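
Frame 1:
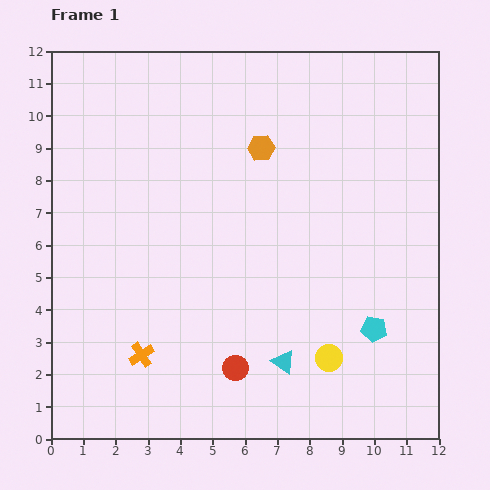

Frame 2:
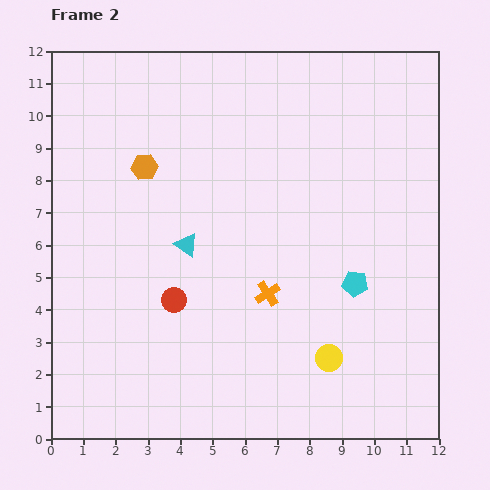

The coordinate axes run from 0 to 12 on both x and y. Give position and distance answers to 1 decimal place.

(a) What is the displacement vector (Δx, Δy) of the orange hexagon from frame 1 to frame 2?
(-3.6, -0.6)

The orange hexagon was at (6.5, 9.0) in frame 1 and (2.9, 8.4) in frame 2.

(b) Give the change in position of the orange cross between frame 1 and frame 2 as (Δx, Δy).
(3.9, 1.9)

The orange cross was at (2.8, 2.6) in frame 1 and (6.7, 4.5) in frame 2.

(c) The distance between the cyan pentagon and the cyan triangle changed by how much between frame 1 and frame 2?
+2.3

Distance in frame 1: 3.0. Distance in frame 2: 5.3.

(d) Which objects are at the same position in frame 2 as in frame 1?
the yellow circle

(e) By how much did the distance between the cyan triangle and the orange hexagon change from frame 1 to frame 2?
-3.9

Distance in frame 1: 6.6. Distance in frame 2: 2.7.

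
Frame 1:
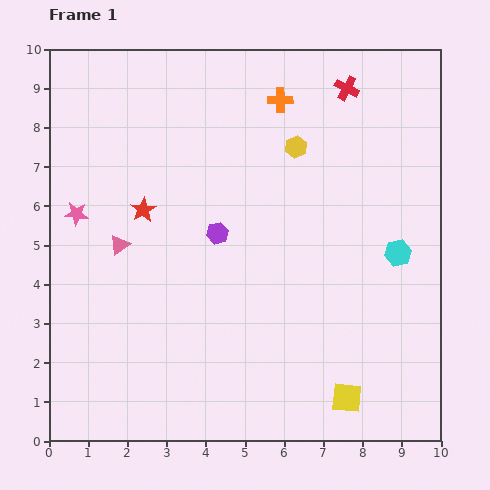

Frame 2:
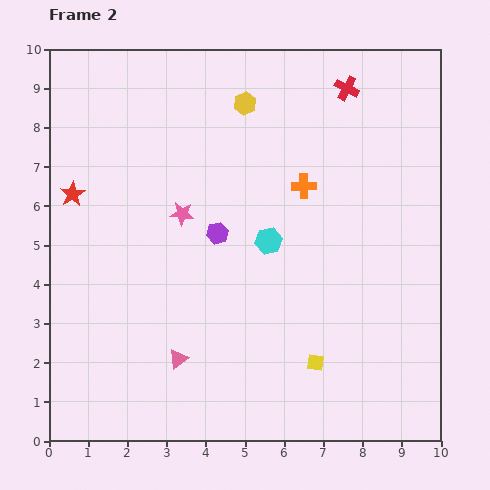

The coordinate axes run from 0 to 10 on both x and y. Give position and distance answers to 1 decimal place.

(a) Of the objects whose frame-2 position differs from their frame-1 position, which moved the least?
the yellow square

(moved 1.2)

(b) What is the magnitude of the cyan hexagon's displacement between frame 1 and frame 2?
3.3

The cyan hexagon moved from (8.9, 4.8) to (5.6, 5.1), a distance of √(3.3² + 0.3²) ≈ 3.3.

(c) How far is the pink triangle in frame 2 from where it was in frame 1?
3.3

The pink triangle moved from (1.8, 5.0) to (3.3, 2.1), a distance of √(1.5² + 2.9²) ≈ 3.3.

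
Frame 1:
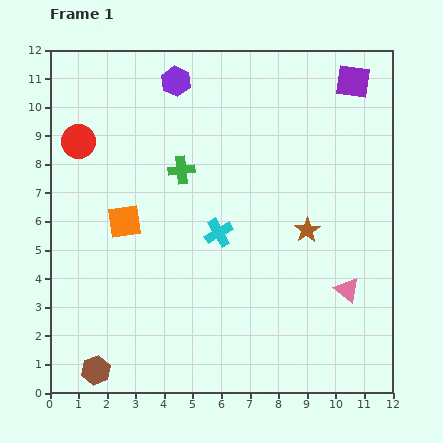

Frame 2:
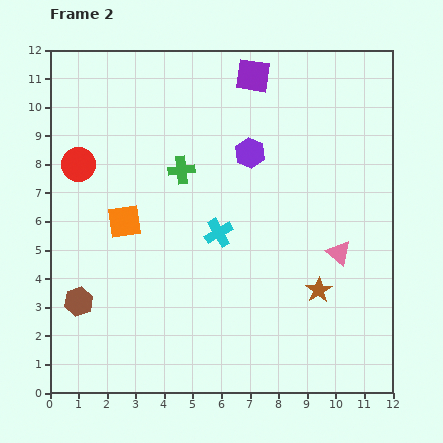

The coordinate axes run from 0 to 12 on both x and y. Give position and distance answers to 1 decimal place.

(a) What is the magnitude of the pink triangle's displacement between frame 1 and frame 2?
1.3

The pink triangle moved from (10.4, 3.6) to (10.1, 4.9), a distance of √(0.3² + 1.3²) ≈ 1.3.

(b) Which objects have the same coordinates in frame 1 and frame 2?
the green cross, the cyan cross, the orange square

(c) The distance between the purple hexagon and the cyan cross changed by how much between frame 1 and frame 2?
-2.5

Distance in frame 1: 5.5. Distance in frame 2: 3.0.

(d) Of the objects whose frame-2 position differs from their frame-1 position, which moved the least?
the red circle

(moved 0.8)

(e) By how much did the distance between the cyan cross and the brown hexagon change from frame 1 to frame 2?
-0.9

Distance in frame 1: 6.4. Distance in frame 2: 5.5.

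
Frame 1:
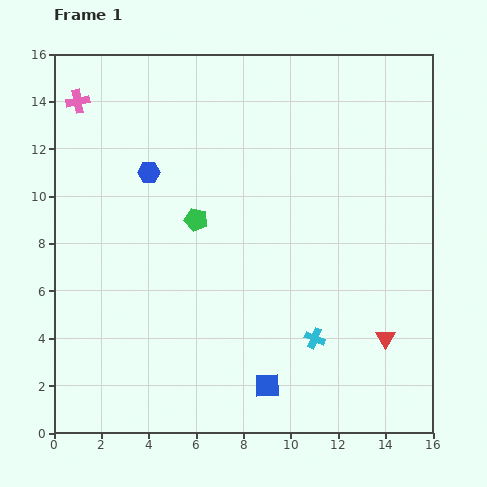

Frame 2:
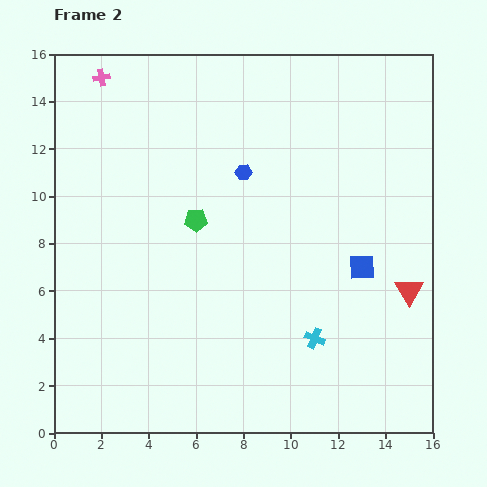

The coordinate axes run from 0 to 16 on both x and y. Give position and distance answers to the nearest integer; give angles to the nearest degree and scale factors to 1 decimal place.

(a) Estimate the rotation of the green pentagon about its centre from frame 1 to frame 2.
15° counter-clockwise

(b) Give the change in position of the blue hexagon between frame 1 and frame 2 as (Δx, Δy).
(4, 0)

The blue hexagon was at (4, 11) in frame 1 and (8, 11) in frame 2.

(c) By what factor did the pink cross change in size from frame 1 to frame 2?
0.7×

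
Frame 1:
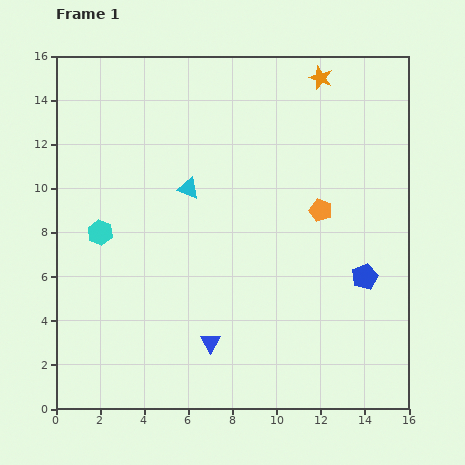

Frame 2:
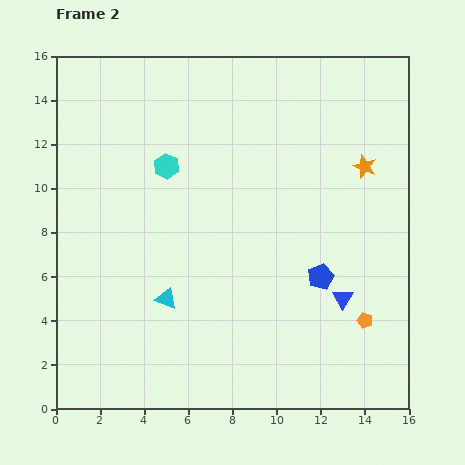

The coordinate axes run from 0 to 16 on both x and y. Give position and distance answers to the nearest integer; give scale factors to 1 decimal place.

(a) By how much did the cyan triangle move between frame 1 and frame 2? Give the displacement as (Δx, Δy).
(-1, -5)

The cyan triangle was at (6, 10) in frame 1 and (5, 5) in frame 2.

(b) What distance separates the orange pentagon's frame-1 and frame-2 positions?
5

The orange pentagon moved from (12, 9) to (14, 4), a distance of √(2² + 5²) ≈ 5.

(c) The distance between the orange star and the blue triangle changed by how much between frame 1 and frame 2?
-7

Distance in frame 1: 13. Distance in frame 2: 6.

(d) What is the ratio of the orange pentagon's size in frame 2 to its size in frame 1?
0.7×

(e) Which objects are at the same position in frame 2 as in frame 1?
none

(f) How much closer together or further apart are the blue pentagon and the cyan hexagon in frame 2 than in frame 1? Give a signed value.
-3

Distance in frame 1: 12. Distance in frame 2: 9.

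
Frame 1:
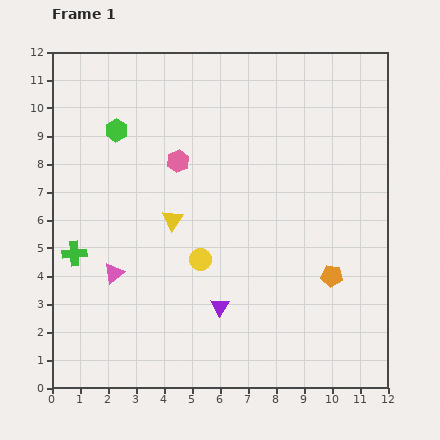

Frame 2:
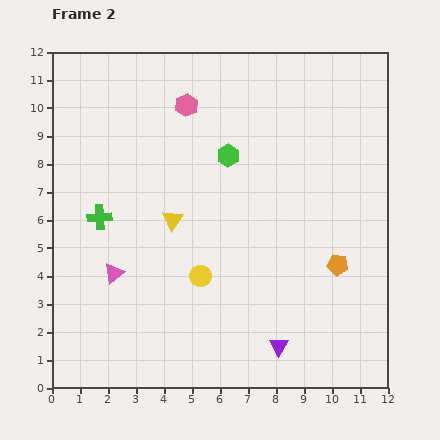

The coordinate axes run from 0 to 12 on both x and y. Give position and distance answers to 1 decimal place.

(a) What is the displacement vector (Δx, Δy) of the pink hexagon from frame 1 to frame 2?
(0.3, 2.0)

The pink hexagon was at (4.5, 8.1) in frame 1 and (4.8, 10.1) in frame 2.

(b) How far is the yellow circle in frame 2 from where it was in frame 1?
0.6

The yellow circle moved from (5.3, 4.6) to (5.3, 4.0), a distance of √(0.0² + 0.6²) ≈ 0.6.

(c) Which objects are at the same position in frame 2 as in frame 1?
the yellow triangle, the pink triangle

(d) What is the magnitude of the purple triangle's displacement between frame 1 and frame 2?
2.5

The purple triangle moved from (6.0, 2.9) to (8.1, 1.5), a distance of √(2.1² + 1.4²) ≈ 2.5.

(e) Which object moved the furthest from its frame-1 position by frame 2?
the green hexagon

(moved 4.1; next 2.5)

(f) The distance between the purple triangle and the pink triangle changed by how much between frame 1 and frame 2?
+2.4

Distance in frame 1: 4.0. Distance in frame 2: 6.4.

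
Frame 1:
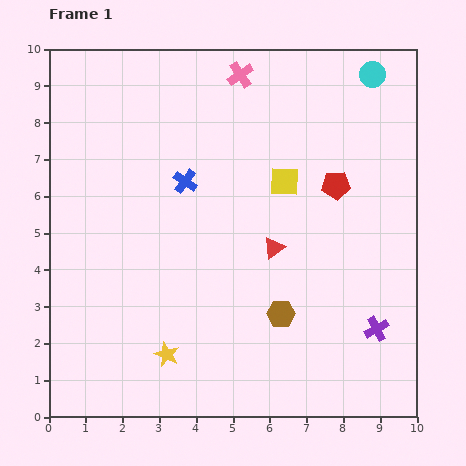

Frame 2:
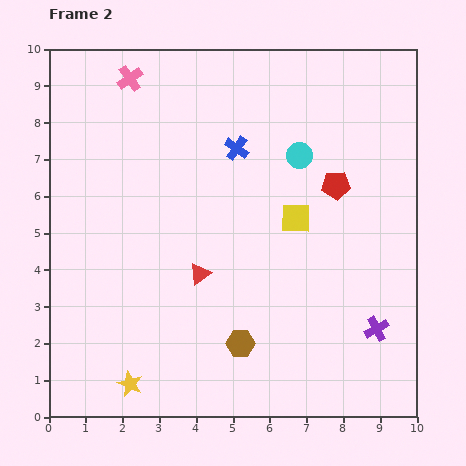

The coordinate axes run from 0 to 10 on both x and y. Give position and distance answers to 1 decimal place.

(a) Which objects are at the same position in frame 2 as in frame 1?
the purple cross, the red pentagon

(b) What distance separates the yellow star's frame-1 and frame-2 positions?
1.3

The yellow star moved from (3.2, 1.7) to (2.2, 0.9), a distance of √(1.0² + 0.8²) ≈ 1.3.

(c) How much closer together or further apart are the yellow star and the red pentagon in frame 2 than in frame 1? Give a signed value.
+1.3

Distance in frame 1: 6.5. Distance in frame 2: 7.8.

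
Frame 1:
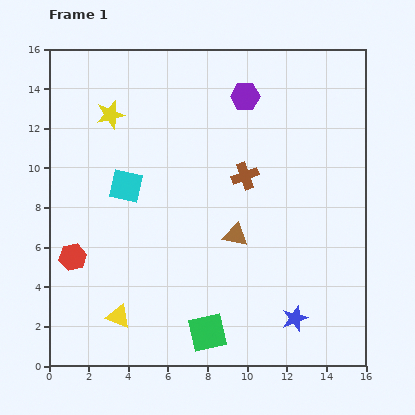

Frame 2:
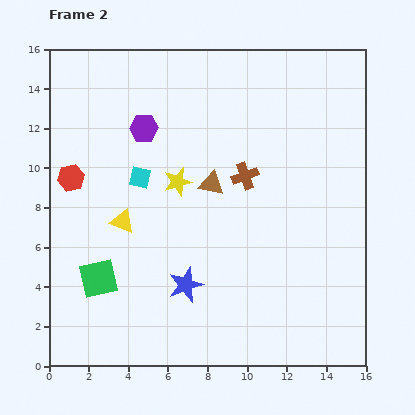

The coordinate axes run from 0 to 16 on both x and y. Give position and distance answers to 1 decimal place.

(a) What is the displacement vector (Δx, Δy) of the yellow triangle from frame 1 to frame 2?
(0.2, 4.8)

The yellow triangle was at (3.5, 2.5) in frame 1 and (3.7, 7.3) in frame 2.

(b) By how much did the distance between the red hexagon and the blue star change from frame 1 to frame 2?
-3.7

Distance in frame 1: 11.6. Distance in frame 2: 7.9.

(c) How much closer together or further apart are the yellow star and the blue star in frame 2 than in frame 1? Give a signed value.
-8.7

Distance in frame 1: 13.9. Distance in frame 2: 5.2.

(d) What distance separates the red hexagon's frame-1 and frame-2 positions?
4.0

The red hexagon moved from (1.2, 5.5) to (1.1, 9.5), a distance of √(0.1² + 4.0²) ≈ 4.0.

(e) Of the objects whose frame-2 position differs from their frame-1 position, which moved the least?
the cyan square

(moved 0.8)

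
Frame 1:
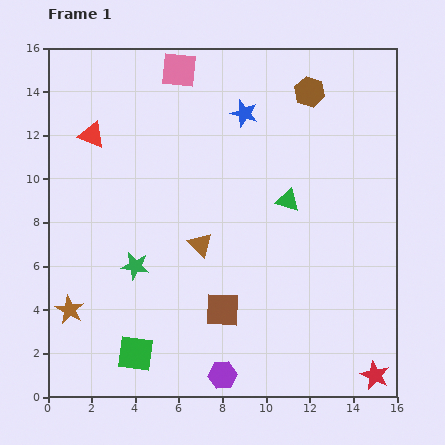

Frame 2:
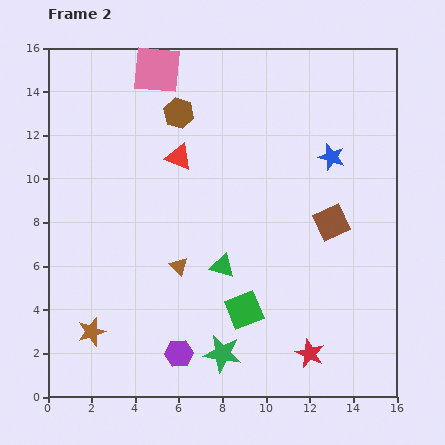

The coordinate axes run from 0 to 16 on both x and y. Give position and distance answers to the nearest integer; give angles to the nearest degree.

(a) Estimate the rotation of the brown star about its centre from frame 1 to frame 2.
27° clockwise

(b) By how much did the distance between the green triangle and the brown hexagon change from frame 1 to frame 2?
+2

Distance in frame 1: 5. Distance in frame 2: 7.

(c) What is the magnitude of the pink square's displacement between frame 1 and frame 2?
1

The pink square moved from (6, 15) to (5, 15), a distance of √(1² + 0²) ≈ 1.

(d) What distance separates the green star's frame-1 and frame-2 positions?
6

The green star moved from (4, 6) to (8, 2), a distance of √(4² + 4²) ≈ 6.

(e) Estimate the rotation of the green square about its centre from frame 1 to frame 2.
29° counter-clockwise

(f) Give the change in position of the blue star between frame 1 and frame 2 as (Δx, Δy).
(4, -2)

The blue star was at (9, 13) in frame 1 and (13, 11) in frame 2.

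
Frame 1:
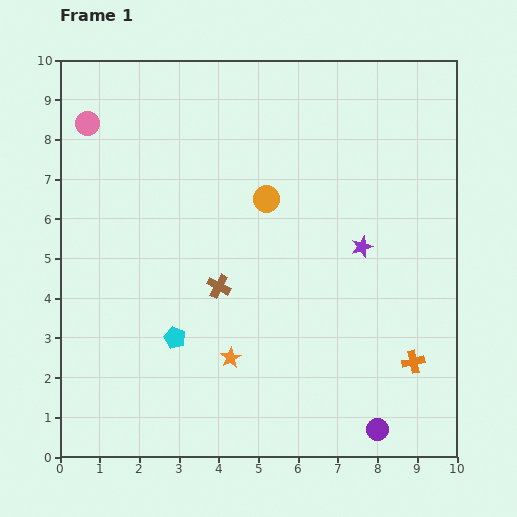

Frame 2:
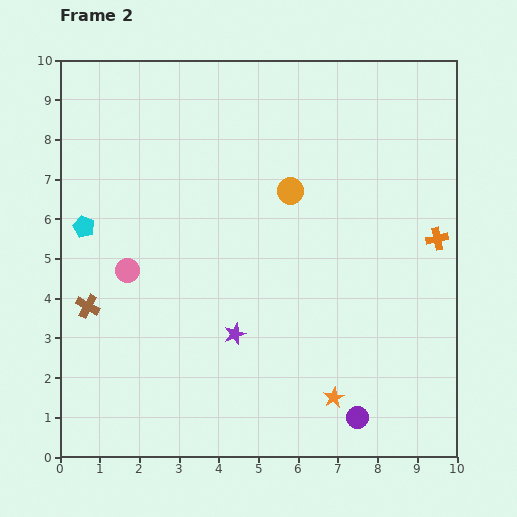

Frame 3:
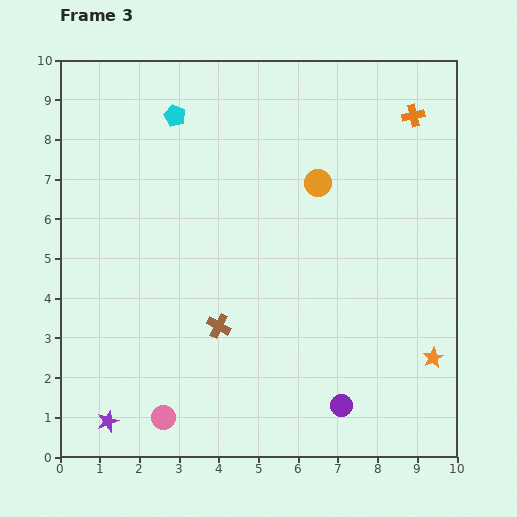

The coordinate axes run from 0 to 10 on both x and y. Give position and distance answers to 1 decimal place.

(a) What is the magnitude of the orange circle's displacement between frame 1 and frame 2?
0.6

The orange circle moved from (5.2, 6.5) to (5.8, 6.7), a distance of √(0.6² + 0.2²) ≈ 0.6.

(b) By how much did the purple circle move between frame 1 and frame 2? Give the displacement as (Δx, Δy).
(-0.5, 0.3)

The purple circle was at (8.0, 0.7) in frame 1 and (7.5, 1.0) in frame 2.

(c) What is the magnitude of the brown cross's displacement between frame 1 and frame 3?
1.0

The brown cross moved from (4.0, 4.3) to (4.0, 3.3), a distance of √(0.0² + 1.0²) ≈ 1.0.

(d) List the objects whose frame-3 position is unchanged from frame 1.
none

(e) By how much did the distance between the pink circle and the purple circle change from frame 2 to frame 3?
-2.4

Distance in frame 2: 6.9. Distance in frame 3: 4.5.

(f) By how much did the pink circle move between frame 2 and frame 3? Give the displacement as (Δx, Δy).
(0.9, -3.7)

The pink circle was at (1.7, 4.7) in frame 2 and (2.6, 1.0) in frame 3.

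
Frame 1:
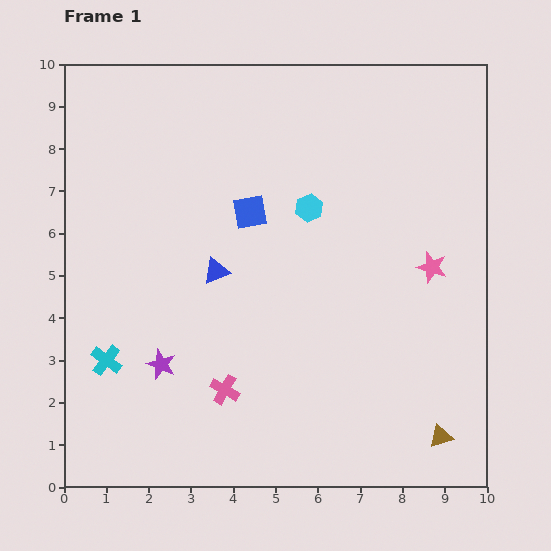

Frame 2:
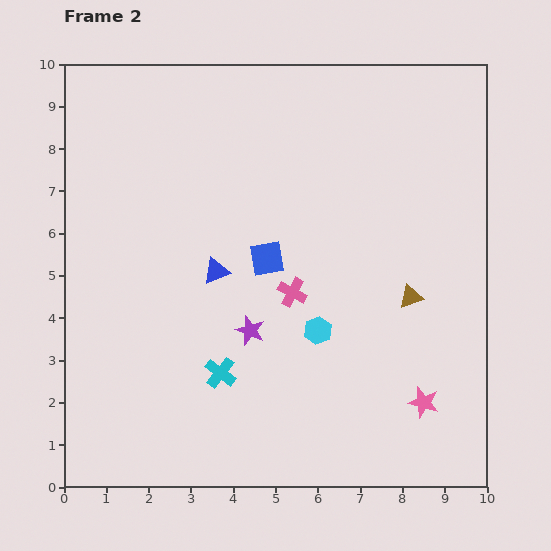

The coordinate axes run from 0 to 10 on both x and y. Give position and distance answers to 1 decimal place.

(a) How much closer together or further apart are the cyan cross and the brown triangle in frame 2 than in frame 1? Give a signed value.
-3.3

Distance in frame 1: 8.1. Distance in frame 2: 4.8.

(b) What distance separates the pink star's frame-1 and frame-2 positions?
3.2

The pink star moved from (8.7, 5.2) to (8.5, 2.0), a distance of √(0.2² + 3.2²) ≈ 3.2.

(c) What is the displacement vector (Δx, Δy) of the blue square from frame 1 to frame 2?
(0.4, -1.1)

The blue square was at (4.4, 6.5) in frame 1 and (4.8, 5.4) in frame 2.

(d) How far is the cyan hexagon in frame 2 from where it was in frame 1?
2.9

The cyan hexagon moved from (5.8, 6.6) to (6.0, 3.7), a distance of √(0.2² + 2.9²) ≈ 2.9.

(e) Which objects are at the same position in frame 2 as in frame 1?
the blue triangle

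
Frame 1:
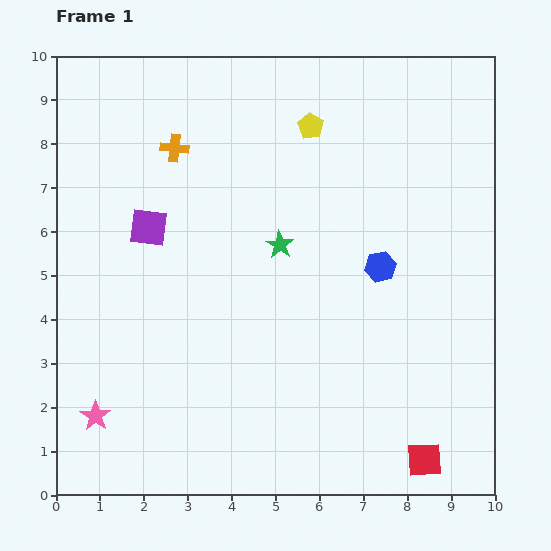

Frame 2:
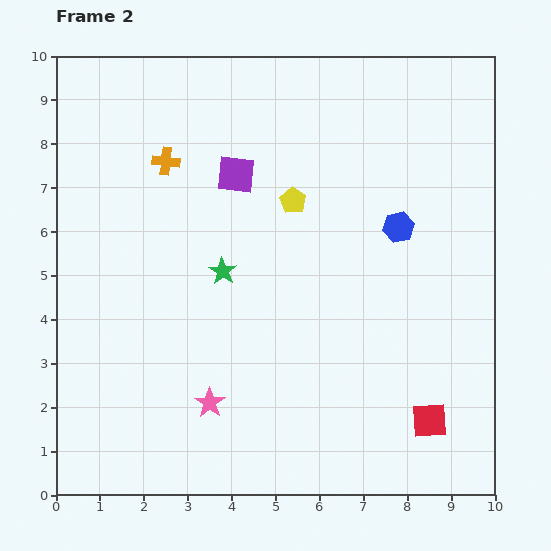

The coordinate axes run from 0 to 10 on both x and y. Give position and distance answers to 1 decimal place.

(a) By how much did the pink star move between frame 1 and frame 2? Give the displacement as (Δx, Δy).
(2.6, 0.3)

The pink star was at (0.9, 1.8) in frame 1 and (3.5, 2.1) in frame 2.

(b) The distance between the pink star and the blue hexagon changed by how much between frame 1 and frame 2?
-1.4

Distance in frame 1: 7.3. Distance in frame 2: 5.9.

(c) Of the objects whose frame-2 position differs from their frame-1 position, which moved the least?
the orange cross

(moved 0.4)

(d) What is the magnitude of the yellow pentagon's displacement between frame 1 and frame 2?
1.7

The yellow pentagon moved from (5.8, 8.4) to (5.4, 6.7), a distance of √(0.4² + 1.7²) ≈ 1.7.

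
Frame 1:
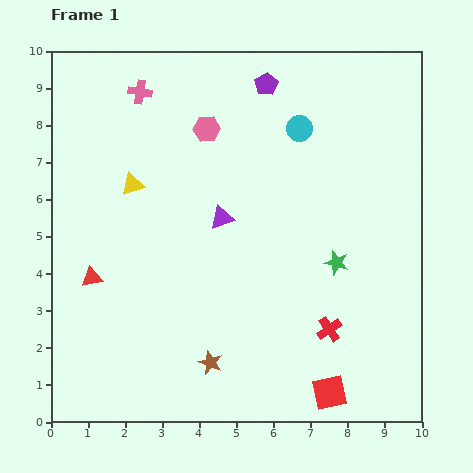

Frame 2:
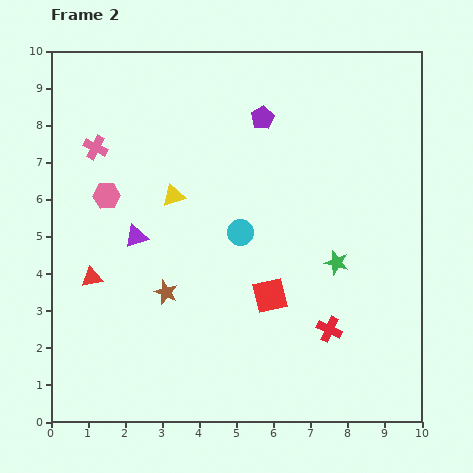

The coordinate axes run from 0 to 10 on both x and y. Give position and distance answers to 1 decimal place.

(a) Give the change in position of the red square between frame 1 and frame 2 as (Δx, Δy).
(-1.6, 2.6)

The red square was at (7.5, 0.8) in frame 1 and (5.9, 3.4) in frame 2.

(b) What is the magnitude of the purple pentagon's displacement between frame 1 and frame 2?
0.9

The purple pentagon moved from (5.8, 9.1) to (5.7, 8.2), a distance of √(0.1² + 0.9²) ≈ 0.9.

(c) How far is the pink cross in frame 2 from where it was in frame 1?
1.9

The pink cross moved from (2.4, 8.9) to (1.2, 7.4), a distance of √(1.2² + 1.5²) ≈ 1.9.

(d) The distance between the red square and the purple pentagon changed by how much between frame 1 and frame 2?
-3.7

Distance in frame 1: 8.5. Distance in frame 2: 4.8.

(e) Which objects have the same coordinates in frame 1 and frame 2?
the red cross, the red triangle, the green star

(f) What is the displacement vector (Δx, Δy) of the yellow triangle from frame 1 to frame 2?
(1.1, -0.3)

The yellow triangle was at (2.2, 6.4) in frame 1 and (3.3, 6.1) in frame 2.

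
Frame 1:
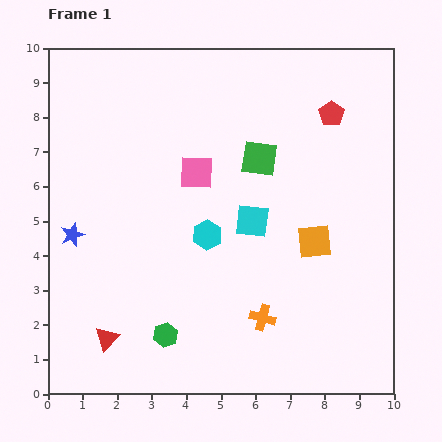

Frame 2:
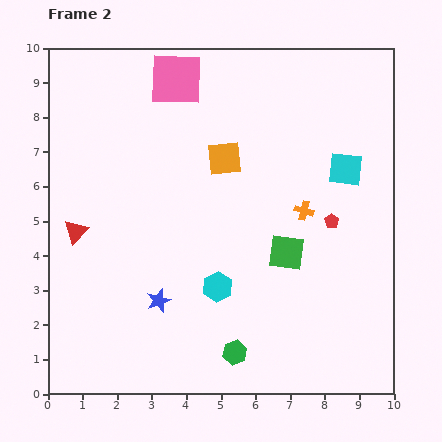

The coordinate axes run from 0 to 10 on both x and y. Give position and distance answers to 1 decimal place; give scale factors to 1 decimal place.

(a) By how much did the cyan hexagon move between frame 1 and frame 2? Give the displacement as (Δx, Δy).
(0.3, -1.5)

The cyan hexagon was at (4.6, 4.6) in frame 1 and (4.9, 3.1) in frame 2.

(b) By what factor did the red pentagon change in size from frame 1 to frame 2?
0.6×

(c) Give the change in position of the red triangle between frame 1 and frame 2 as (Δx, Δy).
(-0.9, 3.1)

The red triangle was at (1.7, 1.6) in frame 1 and (0.8, 4.7) in frame 2.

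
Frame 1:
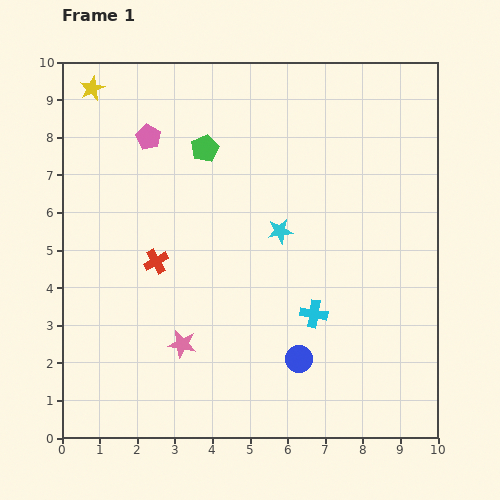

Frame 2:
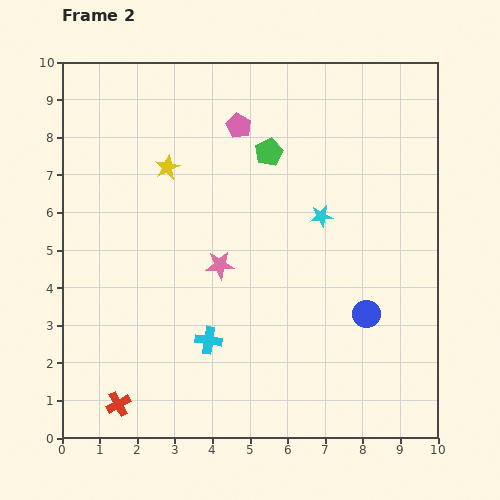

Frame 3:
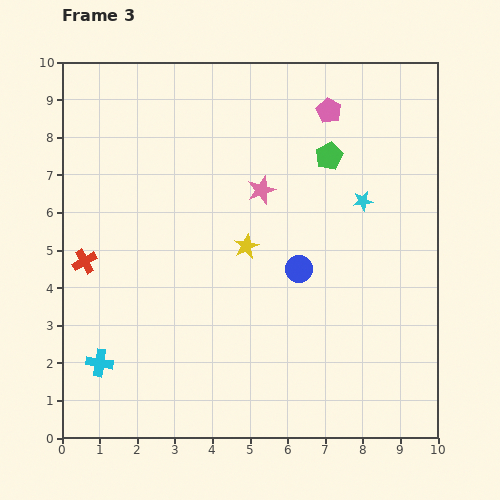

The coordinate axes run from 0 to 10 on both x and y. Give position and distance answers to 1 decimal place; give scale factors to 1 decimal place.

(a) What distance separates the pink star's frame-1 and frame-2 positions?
2.3

The pink star moved from (3.2, 2.5) to (4.2, 4.6), a distance of √(1.0² + 2.1²) ≈ 2.3.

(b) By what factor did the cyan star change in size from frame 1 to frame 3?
0.8×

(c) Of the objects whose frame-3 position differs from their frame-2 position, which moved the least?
the cyan star

(moved 1.2)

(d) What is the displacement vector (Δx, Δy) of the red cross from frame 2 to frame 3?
(-0.9, 3.8)

The red cross was at (1.5, 0.9) in frame 2 and (0.6, 4.7) in frame 3.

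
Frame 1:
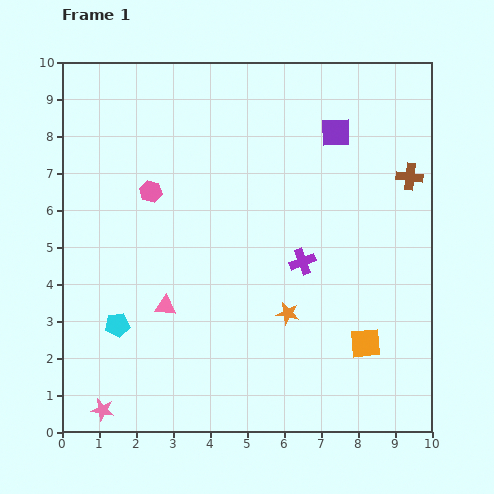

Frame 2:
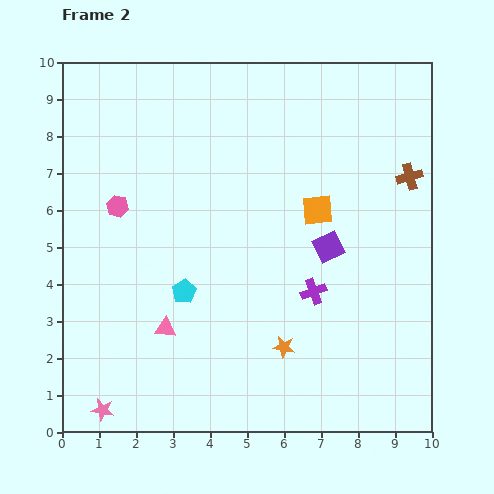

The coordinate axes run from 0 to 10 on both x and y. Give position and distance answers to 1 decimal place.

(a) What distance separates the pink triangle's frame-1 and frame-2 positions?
0.6

The pink triangle moved from (2.8, 3.4) to (2.8, 2.8), a distance of √(0.0² + 0.6²) ≈ 0.6.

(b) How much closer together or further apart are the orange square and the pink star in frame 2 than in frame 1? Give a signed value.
+0.6

Distance in frame 1: 7.3. Distance in frame 2: 7.9.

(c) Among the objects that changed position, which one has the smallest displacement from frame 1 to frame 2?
the pink triangle

(moved 0.6)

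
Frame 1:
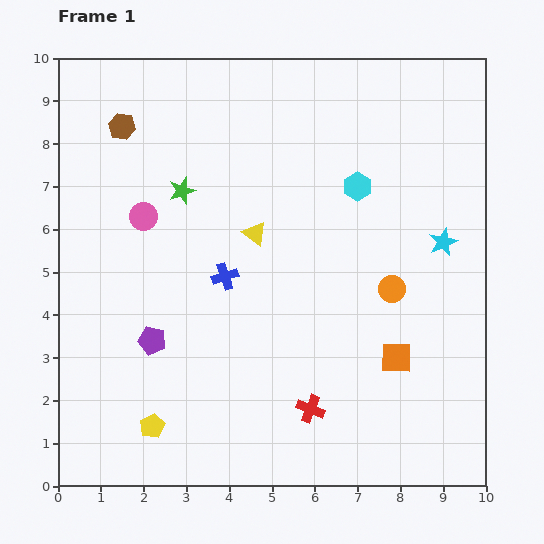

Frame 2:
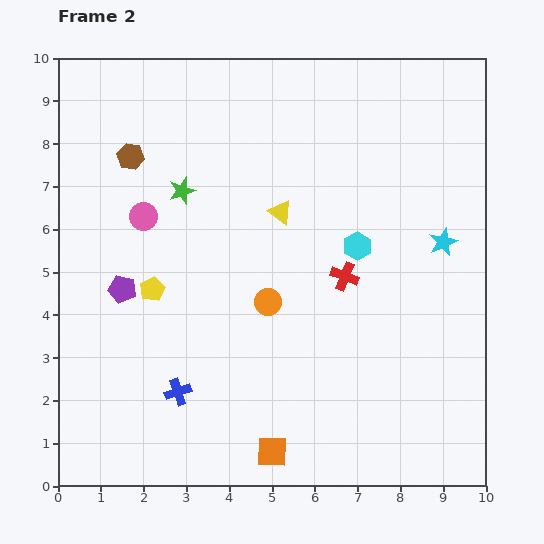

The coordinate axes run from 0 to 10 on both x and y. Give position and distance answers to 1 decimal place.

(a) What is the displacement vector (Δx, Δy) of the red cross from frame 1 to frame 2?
(0.8, 3.1)

The red cross was at (5.9, 1.8) in frame 1 and (6.7, 4.9) in frame 2.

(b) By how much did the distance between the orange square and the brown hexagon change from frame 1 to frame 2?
-0.8

Distance in frame 1: 8.4. Distance in frame 2: 7.6.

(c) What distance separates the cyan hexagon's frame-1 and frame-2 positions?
1.4

The cyan hexagon moved from (7.0, 7.0) to (7.0, 5.6), a distance of √(0.0² + 1.4²) ≈ 1.4.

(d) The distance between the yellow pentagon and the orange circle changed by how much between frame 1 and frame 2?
-3.7

Distance in frame 1: 6.4. Distance in frame 2: 2.7.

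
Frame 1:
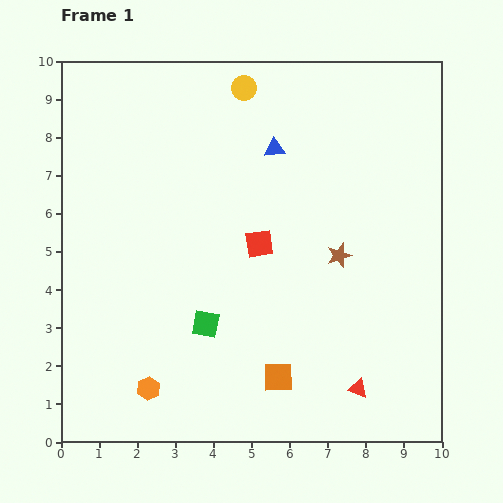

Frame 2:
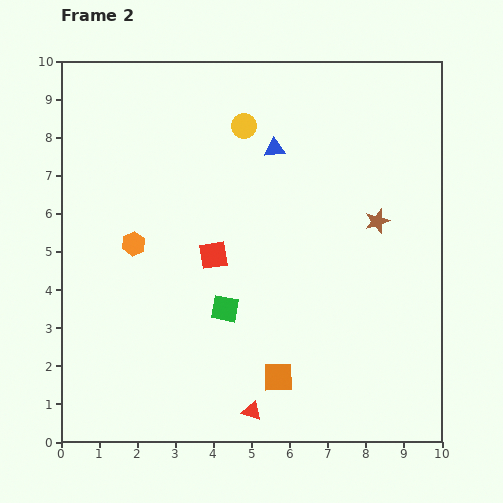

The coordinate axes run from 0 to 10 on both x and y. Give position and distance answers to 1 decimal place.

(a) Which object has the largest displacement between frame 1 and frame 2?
the orange hexagon

(moved 3.8; next 2.9)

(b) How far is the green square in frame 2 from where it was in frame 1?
0.6

The green square moved from (3.8, 3.1) to (4.3, 3.5), a distance of √(0.5² + 0.4²) ≈ 0.6.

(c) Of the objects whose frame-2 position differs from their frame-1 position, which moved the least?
the green square

(moved 0.6)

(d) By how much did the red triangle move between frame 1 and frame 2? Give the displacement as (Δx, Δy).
(-2.8, -0.6)

The red triangle was at (7.8, 1.4) in frame 1 and (5.0, 0.8) in frame 2.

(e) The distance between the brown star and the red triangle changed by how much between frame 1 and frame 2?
+2.5

Distance in frame 1: 3.5. Distance in frame 2: 6.0.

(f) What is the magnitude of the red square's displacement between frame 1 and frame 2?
1.2

The red square moved from (5.2, 5.2) to (4.0, 4.9), a distance of √(1.2² + 0.3²) ≈ 1.2.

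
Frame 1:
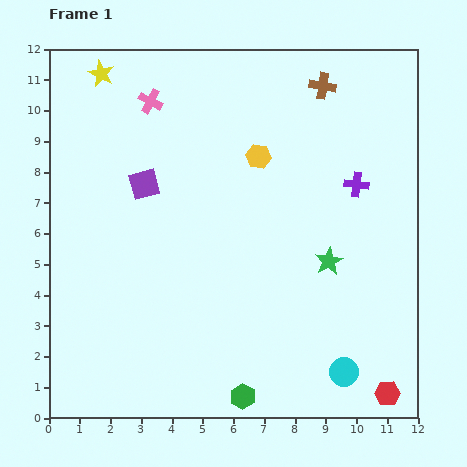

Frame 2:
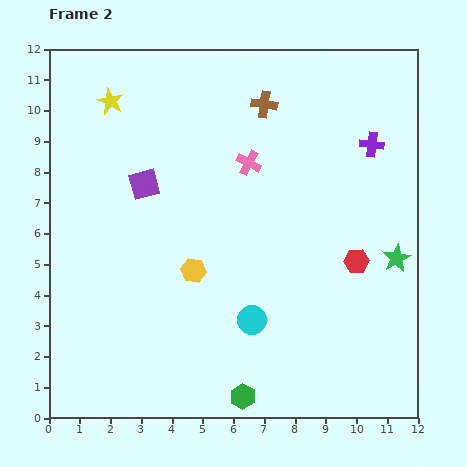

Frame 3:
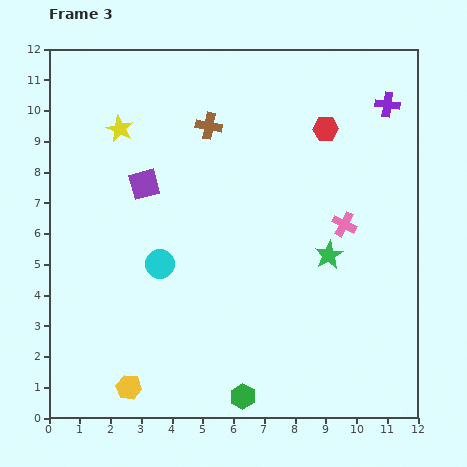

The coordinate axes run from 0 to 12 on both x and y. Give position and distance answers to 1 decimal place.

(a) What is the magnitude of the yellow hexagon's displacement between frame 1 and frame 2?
4.3

The yellow hexagon moved from (6.8, 8.5) to (4.7, 4.8), a distance of √(2.1² + 3.7²) ≈ 4.3.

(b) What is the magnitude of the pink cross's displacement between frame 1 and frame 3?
7.5

The pink cross moved from (3.3, 10.3) to (9.6, 6.3), a distance of √(6.3² + 4.0²) ≈ 7.5.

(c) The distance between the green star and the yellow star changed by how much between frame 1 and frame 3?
-1.7

Distance in frame 1: 9.6. Distance in frame 3: 7.9.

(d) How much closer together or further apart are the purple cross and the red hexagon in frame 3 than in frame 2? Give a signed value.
-1.6

Distance in frame 2: 3.8. Distance in frame 3: 2.2.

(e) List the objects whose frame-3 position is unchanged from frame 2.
the purple square, the green hexagon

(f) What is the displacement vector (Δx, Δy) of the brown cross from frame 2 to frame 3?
(-1.8, -0.7)

The brown cross was at (7.0, 10.2) in frame 2 and (5.2, 9.5) in frame 3.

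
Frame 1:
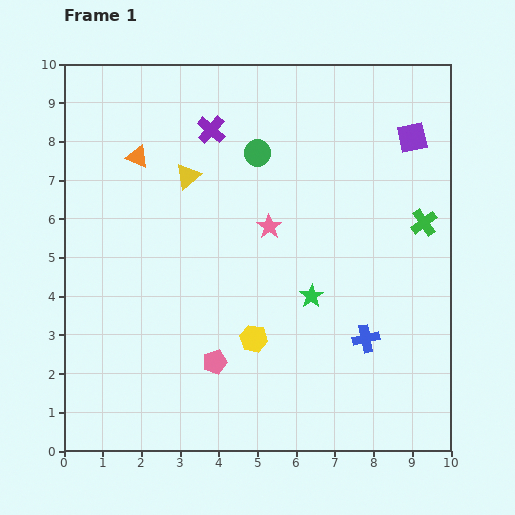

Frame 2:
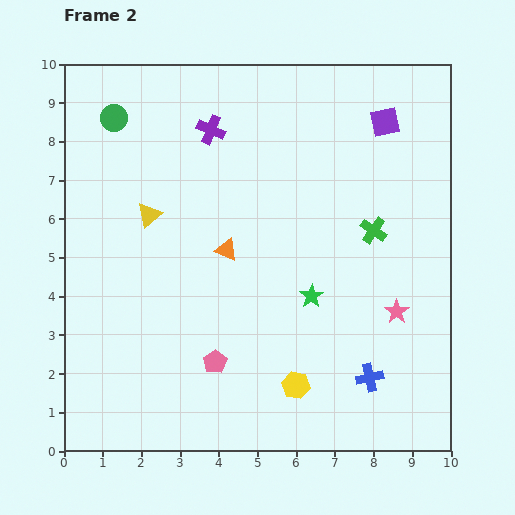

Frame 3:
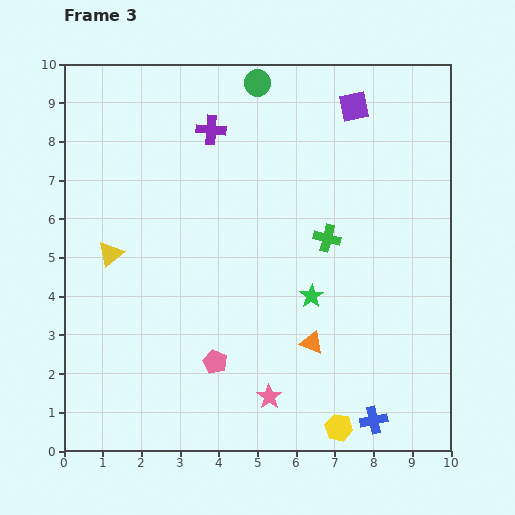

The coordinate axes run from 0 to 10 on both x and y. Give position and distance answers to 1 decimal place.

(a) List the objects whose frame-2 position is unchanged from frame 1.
the green star, the pink pentagon, the purple cross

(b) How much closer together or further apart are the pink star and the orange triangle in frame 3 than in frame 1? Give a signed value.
-2.0

Distance in frame 1: 3.8. Distance in frame 3: 1.8.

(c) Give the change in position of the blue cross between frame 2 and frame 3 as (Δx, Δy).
(0.1, -1.1)

The blue cross was at (7.9, 1.9) in frame 2 and (8.0, 0.8) in frame 3.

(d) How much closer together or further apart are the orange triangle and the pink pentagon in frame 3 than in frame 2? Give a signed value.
-0.4

Distance in frame 2: 2.9. Distance in frame 3: 2.5.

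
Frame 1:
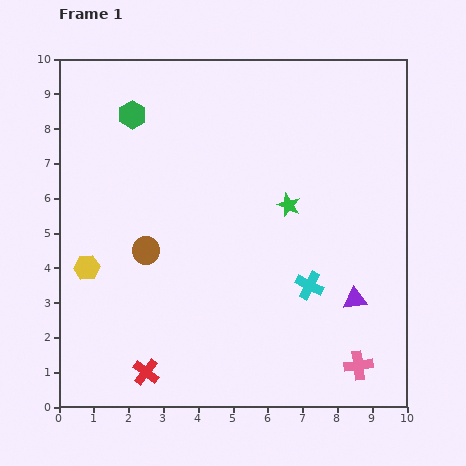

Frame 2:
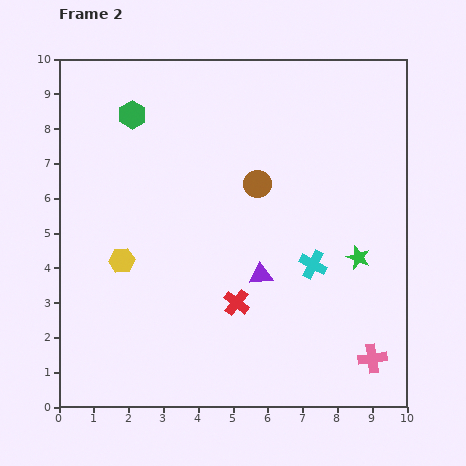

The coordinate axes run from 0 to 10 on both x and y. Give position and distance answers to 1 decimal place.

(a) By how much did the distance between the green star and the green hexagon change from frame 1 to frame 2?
+2.5

Distance in frame 1: 5.2. Distance in frame 2: 7.7.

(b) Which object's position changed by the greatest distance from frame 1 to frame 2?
the brown circle

(moved 3.7; next 3.3)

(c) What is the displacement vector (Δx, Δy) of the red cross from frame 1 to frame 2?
(2.6, 2.0)

The red cross was at (2.5, 1.0) in frame 1 and (5.1, 3.0) in frame 2.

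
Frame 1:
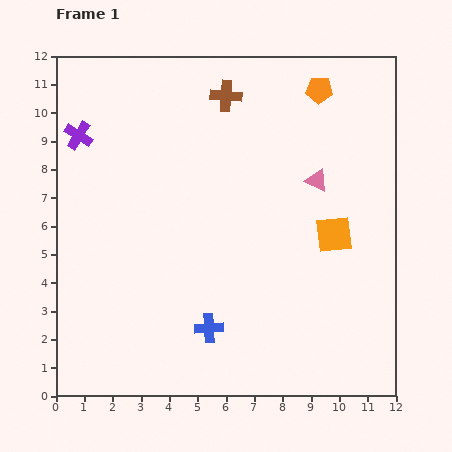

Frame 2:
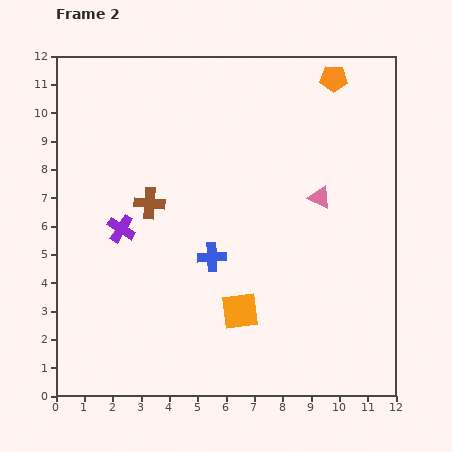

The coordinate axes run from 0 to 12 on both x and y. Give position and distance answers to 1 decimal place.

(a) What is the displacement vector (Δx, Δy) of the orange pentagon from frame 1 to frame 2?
(0.5, 0.4)

The orange pentagon was at (9.3, 10.8) in frame 1 and (9.8, 11.2) in frame 2.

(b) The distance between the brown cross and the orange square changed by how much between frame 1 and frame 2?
-1.2

Distance in frame 1: 6.2. Distance in frame 2: 5.0.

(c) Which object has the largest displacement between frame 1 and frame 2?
the brown cross

(moved 4.7; next 4.3)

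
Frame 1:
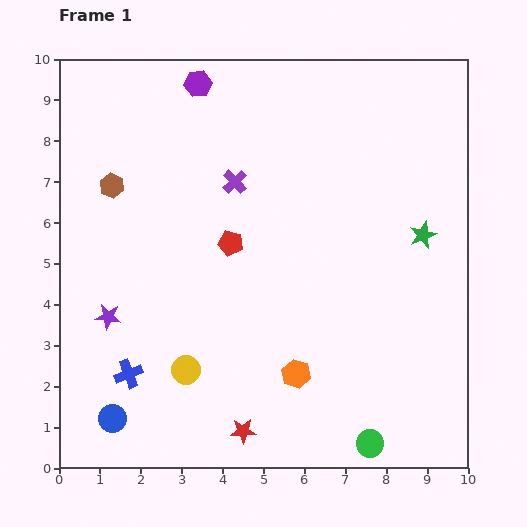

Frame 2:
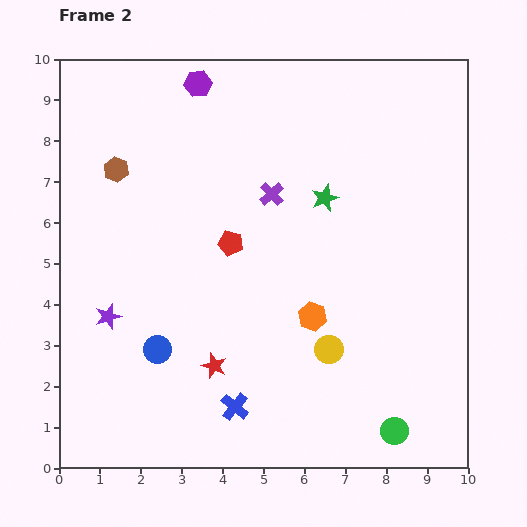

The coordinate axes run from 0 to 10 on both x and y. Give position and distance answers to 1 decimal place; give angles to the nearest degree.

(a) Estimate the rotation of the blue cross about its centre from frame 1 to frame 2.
30° counter-clockwise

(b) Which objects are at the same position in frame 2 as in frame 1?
the red pentagon, the purple star, the purple hexagon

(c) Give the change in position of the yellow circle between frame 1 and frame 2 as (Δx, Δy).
(3.5, 0.5)

The yellow circle was at (3.1, 2.4) in frame 1 and (6.6, 2.9) in frame 2.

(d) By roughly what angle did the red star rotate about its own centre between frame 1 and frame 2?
23° clockwise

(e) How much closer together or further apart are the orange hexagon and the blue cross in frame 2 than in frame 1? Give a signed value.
-1.2

Distance in frame 1: 4.1. Distance in frame 2: 2.9.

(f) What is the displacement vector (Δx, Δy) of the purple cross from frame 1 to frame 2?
(0.9, -0.3)

The purple cross was at (4.3, 7.0) in frame 1 and (5.2, 6.7) in frame 2.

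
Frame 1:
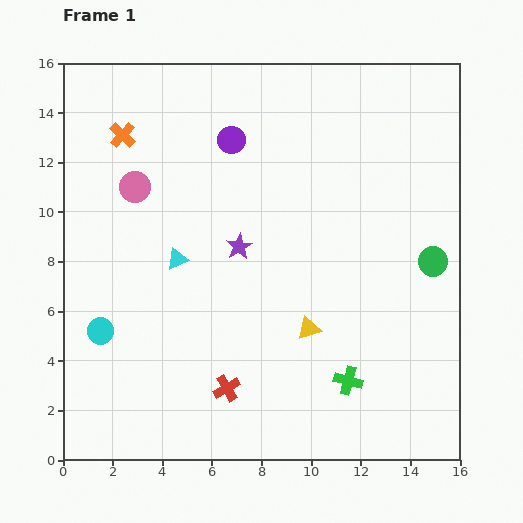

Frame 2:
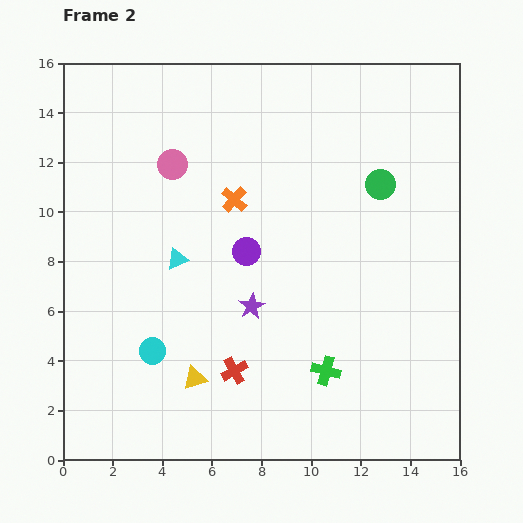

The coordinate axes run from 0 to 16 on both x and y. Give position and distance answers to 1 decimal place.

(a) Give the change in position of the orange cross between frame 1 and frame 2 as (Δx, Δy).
(4.5, -2.6)

The orange cross was at (2.4, 13.1) in frame 1 and (6.9, 10.5) in frame 2.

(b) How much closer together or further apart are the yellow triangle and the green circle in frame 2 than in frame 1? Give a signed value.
+5.1

Distance in frame 1: 5.7. Distance in frame 2: 10.8.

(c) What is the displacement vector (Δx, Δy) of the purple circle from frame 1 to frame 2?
(0.6, -4.5)

The purple circle was at (6.8, 12.9) in frame 1 and (7.4, 8.4) in frame 2.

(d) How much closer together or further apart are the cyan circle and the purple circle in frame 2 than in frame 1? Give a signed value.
-3.8

Distance in frame 1: 9.3. Distance in frame 2: 5.5.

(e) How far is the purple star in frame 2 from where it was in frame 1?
2.5

The purple star moved from (7.1, 8.6) to (7.6, 6.2), a distance of √(0.5² + 2.4²) ≈ 2.5.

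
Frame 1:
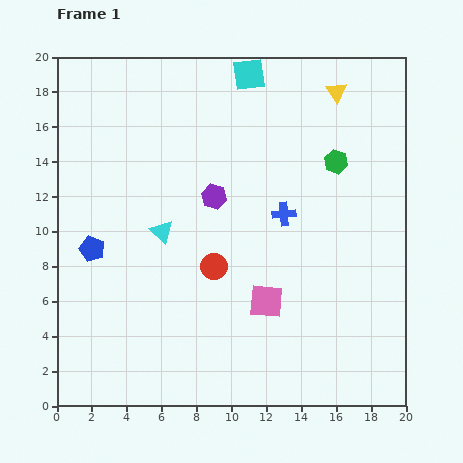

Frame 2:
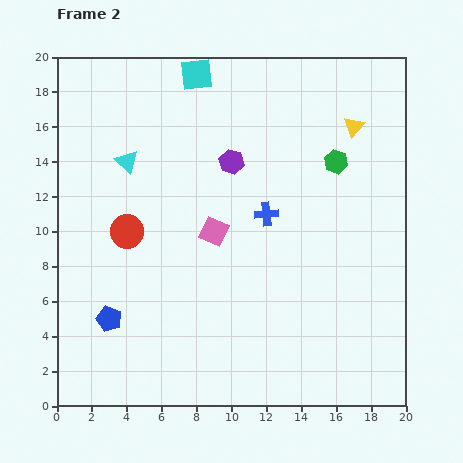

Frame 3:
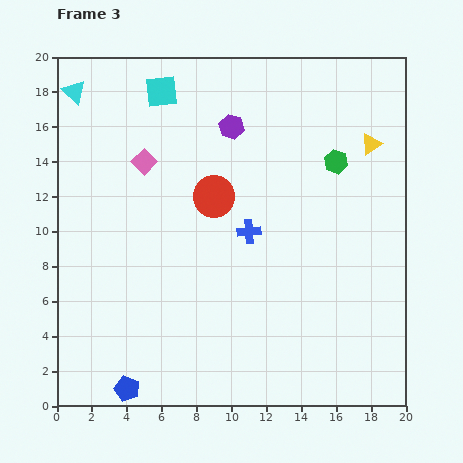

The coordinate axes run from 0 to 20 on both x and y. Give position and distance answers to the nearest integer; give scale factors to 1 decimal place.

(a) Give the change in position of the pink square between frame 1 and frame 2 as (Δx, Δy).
(-3, 4)

The pink square was at (12, 6) in frame 1 and (9, 10) in frame 2.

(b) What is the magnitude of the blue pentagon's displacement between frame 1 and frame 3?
8

The blue pentagon moved from (2, 9) to (4, 1), a distance of √(2² + 8²) ≈ 8.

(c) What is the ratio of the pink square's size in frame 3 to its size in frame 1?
0.7×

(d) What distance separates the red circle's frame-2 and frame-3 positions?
5

The red circle moved from (4, 10) to (9, 12), a distance of √(5² + 2²) ≈ 5.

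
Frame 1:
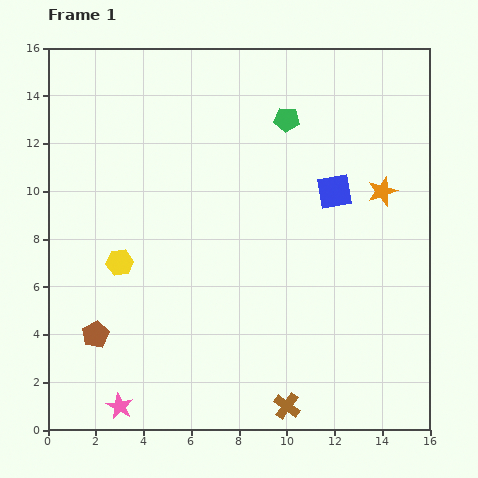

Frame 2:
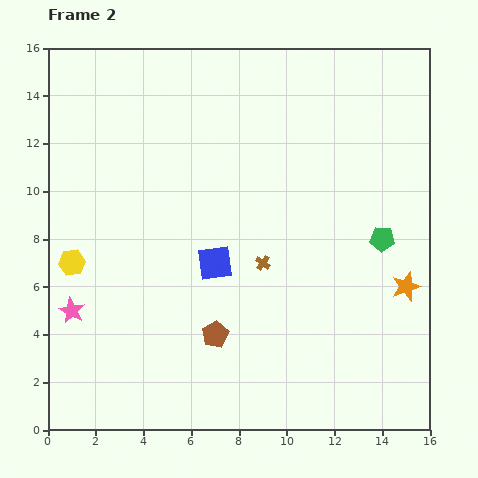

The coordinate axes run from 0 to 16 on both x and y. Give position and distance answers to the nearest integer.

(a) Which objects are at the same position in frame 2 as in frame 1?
none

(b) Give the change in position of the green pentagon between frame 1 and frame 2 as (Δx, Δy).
(4, -5)

The green pentagon was at (10, 13) in frame 1 and (14, 8) in frame 2.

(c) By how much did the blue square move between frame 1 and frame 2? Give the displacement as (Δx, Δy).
(-5, -3)

The blue square was at (12, 10) in frame 1 and (7, 7) in frame 2.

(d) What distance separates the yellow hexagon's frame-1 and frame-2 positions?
2

The yellow hexagon moved from (3, 7) to (1, 7), a distance of √(2² + 0²) ≈ 2.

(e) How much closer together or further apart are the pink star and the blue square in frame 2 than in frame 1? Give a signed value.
-7

Distance in frame 1: 13. Distance in frame 2: 6.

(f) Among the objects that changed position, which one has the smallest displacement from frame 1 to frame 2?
the yellow hexagon

(moved 2)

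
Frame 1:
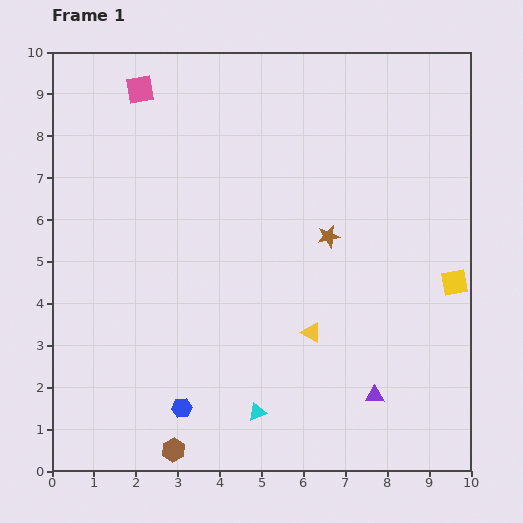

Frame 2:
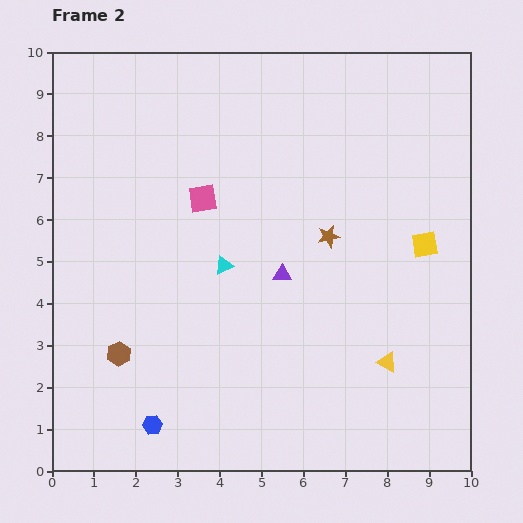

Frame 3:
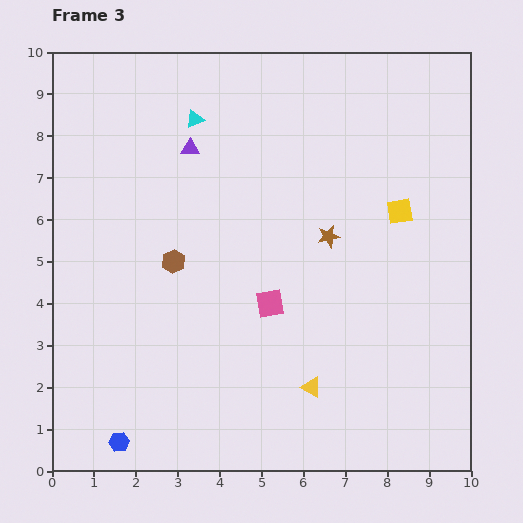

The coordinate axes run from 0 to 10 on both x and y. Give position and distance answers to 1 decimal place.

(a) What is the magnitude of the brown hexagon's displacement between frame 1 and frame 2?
2.6

The brown hexagon moved from (2.9, 0.5) to (1.6, 2.8), a distance of √(1.3² + 2.3²) ≈ 2.6.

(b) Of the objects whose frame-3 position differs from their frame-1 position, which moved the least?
the yellow triangle

(moved 1.3)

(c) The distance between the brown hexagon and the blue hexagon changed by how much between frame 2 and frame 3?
+2.6

Distance in frame 2: 1.9. Distance in frame 3: 4.5.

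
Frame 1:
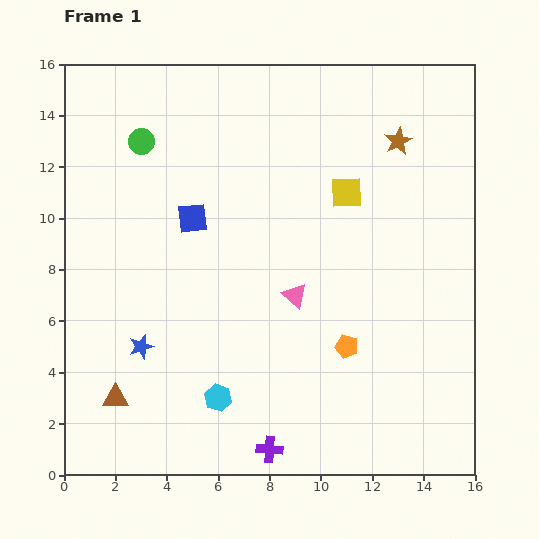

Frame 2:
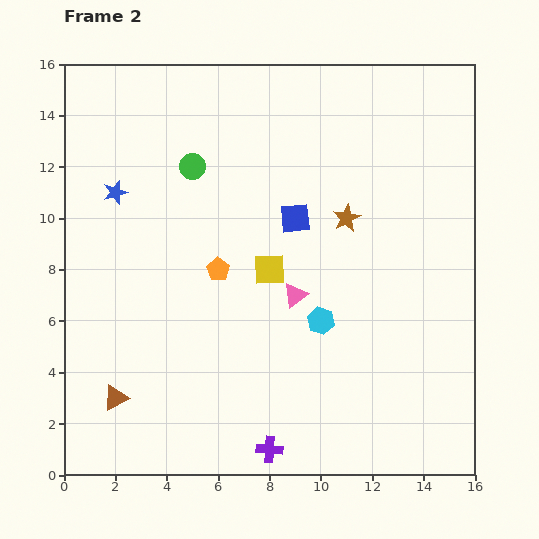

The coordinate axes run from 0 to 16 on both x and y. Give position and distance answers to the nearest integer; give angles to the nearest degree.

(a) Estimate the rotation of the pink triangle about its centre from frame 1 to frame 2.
40° clockwise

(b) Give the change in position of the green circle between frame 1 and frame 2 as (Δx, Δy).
(2, -1)

The green circle was at (3, 13) in frame 1 and (5, 12) in frame 2.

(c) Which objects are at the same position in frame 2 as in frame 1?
the purple cross, the pink triangle, the brown triangle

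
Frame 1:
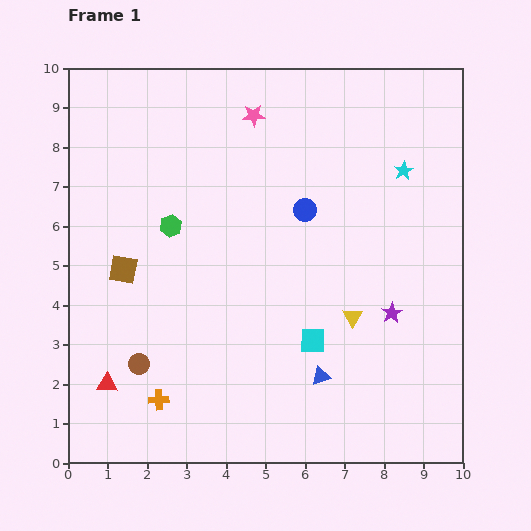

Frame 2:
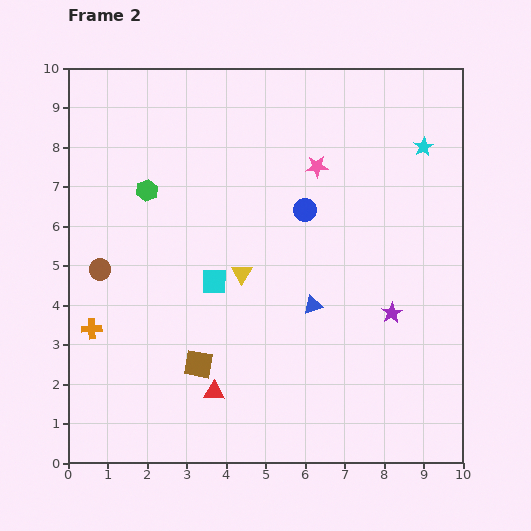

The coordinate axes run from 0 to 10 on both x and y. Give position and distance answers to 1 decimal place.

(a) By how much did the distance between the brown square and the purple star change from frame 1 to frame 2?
-1.8

Distance in frame 1: 6.9. Distance in frame 2: 5.1.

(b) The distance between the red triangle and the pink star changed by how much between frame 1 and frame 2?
-1.4

Distance in frame 1: 7.7. Distance in frame 2: 6.3.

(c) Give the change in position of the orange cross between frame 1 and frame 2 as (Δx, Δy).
(-1.7, 1.8)

The orange cross was at (2.3, 1.6) in frame 1 and (0.6, 3.4) in frame 2.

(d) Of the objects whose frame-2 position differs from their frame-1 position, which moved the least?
the cyan star

(moved 0.8)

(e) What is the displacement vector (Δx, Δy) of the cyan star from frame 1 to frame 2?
(0.5, 0.6)

The cyan star was at (8.5, 7.4) in frame 1 and (9.0, 8.0) in frame 2.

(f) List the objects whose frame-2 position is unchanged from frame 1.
the purple star, the blue circle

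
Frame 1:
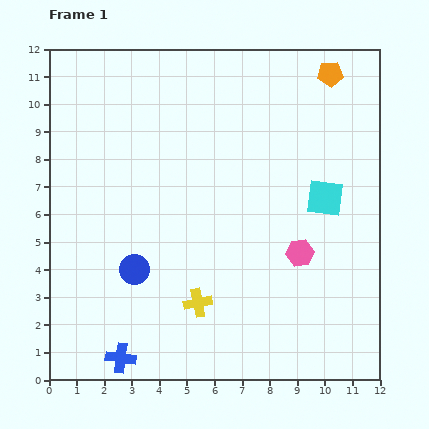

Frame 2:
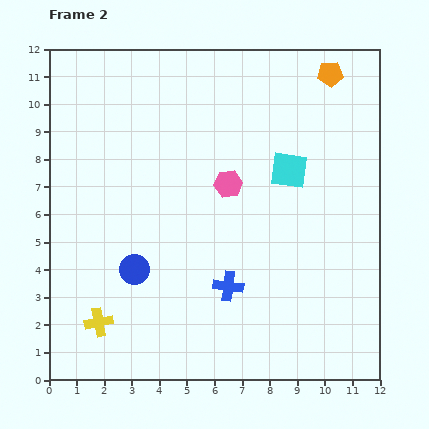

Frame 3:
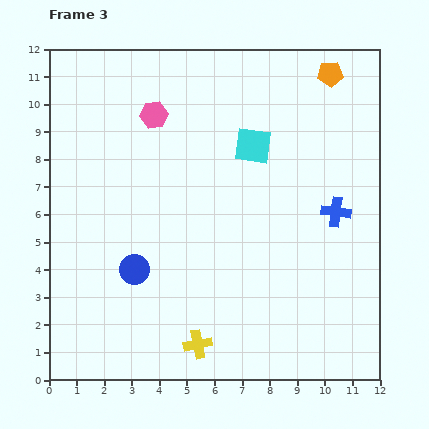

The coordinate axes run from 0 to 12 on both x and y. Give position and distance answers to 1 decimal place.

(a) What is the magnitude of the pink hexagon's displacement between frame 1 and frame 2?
3.6

The pink hexagon moved from (9.1, 4.6) to (6.5, 7.1), a distance of √(2.6² + 2.5²) ≈ 3.6.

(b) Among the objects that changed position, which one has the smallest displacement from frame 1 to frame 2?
the cyan square

(moved 1.6)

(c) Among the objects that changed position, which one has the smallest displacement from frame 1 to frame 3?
the yellow cross

(moved 1.5)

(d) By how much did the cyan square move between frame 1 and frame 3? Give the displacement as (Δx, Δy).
(-2.6, 1.9)

The cyan square was at (10.0, 6.6) in frame 1 and (7.4, 8.5) in frame 3.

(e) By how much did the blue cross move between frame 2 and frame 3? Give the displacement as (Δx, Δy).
(3.9, 2.7)

The blue cross was at (6.5, 3.4) in frame 2 and (10.4, 6.1) in frame 3.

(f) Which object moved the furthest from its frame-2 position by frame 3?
the blue cross

(moved 4.7; next 3.7)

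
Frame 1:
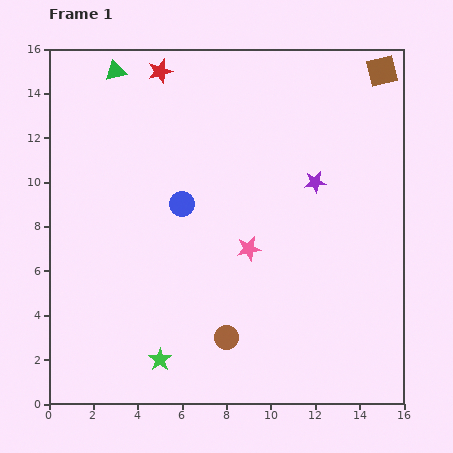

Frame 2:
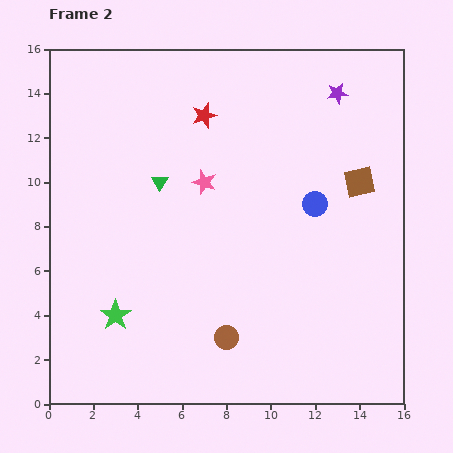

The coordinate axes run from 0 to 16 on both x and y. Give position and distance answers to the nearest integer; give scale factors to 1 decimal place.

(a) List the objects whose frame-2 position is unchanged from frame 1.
the brown circle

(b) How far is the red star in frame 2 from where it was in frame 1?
3

The red star moved from (5, 15) to (7, 13), a distance of √(2² + 2²) ≈ 3.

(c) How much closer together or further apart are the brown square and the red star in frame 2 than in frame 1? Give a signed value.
-2

Distance in frame 1: 10. Distance in frame 2: 8.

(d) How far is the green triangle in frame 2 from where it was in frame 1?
5

The green triangle moved from (3, 15) to (5, 10), a distance of √(2² + 5²) ≈ 5.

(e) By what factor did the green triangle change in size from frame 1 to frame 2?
0.8×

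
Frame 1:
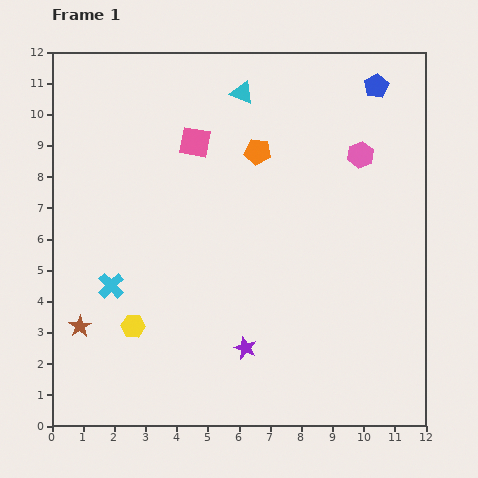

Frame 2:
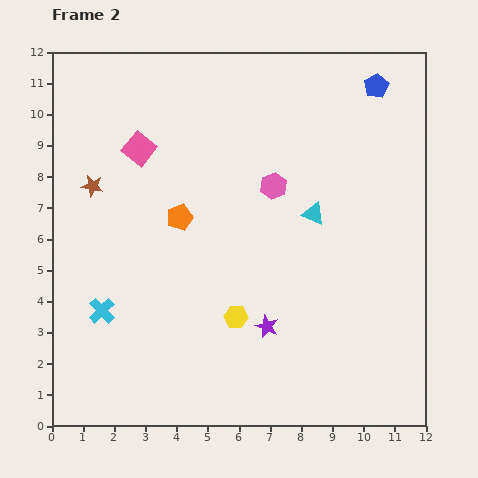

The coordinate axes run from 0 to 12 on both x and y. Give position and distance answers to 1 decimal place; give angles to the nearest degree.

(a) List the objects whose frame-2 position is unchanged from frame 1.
the blue pentagon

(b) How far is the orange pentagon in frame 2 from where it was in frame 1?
3.3

The orange pentagon moved from (6.6, 8.8) to (4.1, 6.7), a distance of √(2.5² + 2.1²) ≈ 3.3.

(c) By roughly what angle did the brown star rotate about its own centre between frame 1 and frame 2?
29° counter-clockwise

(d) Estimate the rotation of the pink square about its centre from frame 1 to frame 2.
29° clockwise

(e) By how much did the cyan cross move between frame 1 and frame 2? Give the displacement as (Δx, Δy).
(-0.3, -0.8)

The cyan cross was at (1.9, 4.5) in frame 1 and (1.6, 3.7) in frame 2.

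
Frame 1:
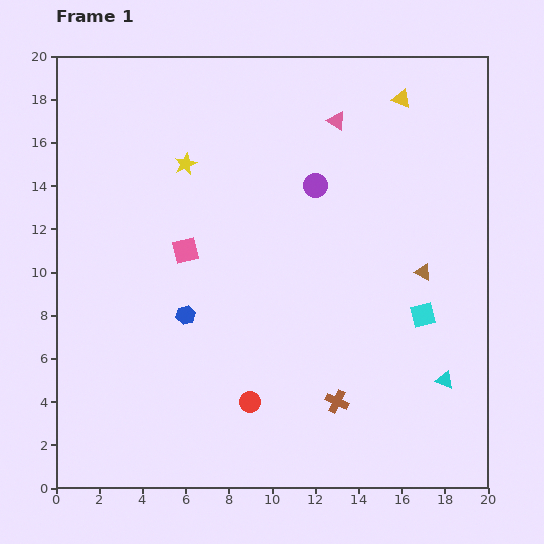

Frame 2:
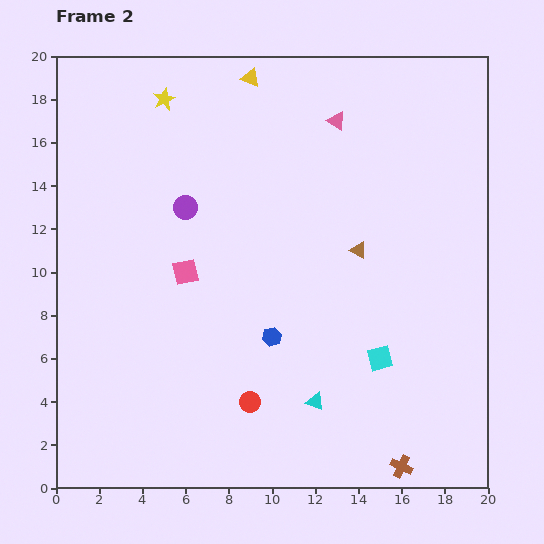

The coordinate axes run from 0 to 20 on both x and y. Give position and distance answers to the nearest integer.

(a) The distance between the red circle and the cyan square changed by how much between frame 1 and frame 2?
-3

Distance in frame 1: 9. Distance in frame 2: 6.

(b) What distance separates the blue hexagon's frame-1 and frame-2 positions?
4

The blue hexagon moved from (6, 8) to (10, 7), a distance of √(4² + 1²) ≈ 4.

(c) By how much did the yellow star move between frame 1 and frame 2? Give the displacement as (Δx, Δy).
(-1, 3)

The yellow star was at (6, 15) in frame 1 and (5, 18) in frame 2.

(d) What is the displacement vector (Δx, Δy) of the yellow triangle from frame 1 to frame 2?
(-7, 1)

The yellow triangle was at (16, 18) in frame 1 and (9, 19) in frame 2.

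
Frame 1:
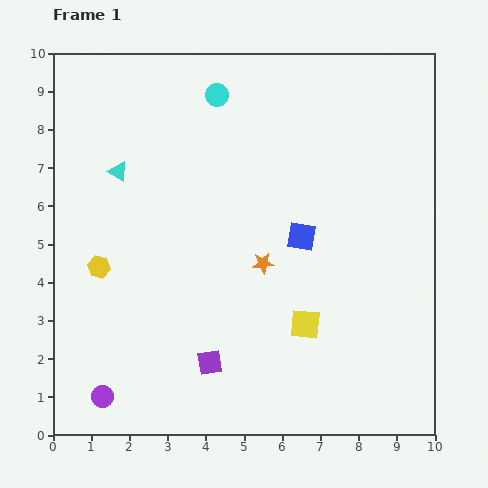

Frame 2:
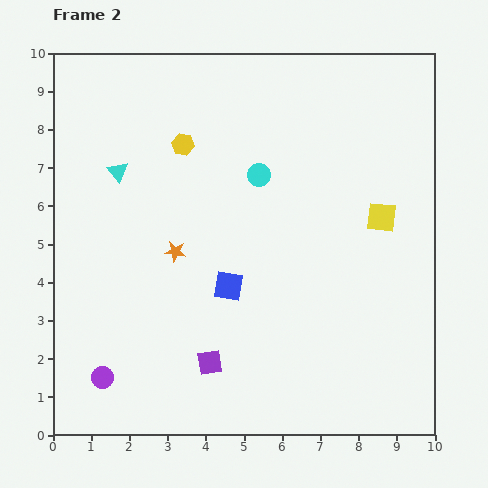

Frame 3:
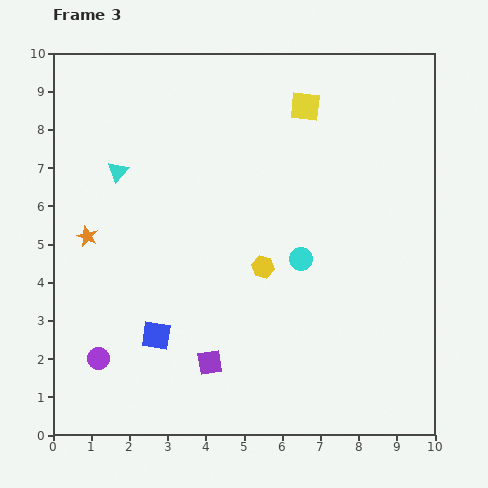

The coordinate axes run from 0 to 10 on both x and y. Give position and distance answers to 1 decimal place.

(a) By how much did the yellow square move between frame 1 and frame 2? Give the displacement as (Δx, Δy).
(2.0, 2.8)

The yellow square was at (6.6, 2.9) in frame 1 and (8.6, 5.7) in frame 2.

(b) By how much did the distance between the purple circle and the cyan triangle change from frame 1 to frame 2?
-0.5

Distance in frame 1: 5.9. Distance in frame 2: 5.4.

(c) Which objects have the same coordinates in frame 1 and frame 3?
the cyan triangle, the purple square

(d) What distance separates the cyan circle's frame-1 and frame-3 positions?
4.8

The cyan circle moved from (4.3, 8.9) to (6.5, 4.6), a distance of √(2.2² + 4.3²) ≈ 4.8.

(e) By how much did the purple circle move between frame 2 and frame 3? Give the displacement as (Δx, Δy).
(-0.1, 0.5)

The purple circle was at (1.3, 1.5) in frame 2 and (1.2, 2.0) in frame 3.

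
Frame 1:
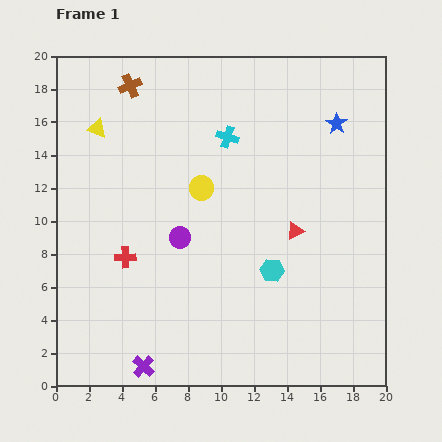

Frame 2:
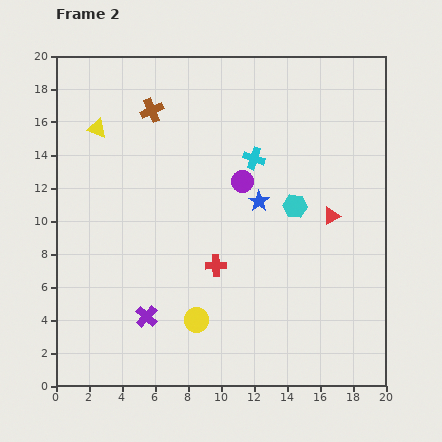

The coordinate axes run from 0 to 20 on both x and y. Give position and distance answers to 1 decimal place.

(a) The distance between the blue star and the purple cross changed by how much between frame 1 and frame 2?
-9.0

Distance in frame 1: 18.8. Distance in frame 2: 9.8.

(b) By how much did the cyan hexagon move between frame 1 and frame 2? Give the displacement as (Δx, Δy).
(1.4, 3.9)

The cyan hexagon was at (13.1, 7.0) in frame 1 and (14.5, 10.9) in frame 2.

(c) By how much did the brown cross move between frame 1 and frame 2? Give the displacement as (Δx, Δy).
(1.3, -1.5)

The brown cross was at (4.5, 18.2) in frame 1 and (5.8, 16.7) in frame 2.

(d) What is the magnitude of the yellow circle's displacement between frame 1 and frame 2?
8.0

The yellow circle moved from (8.8, 12.0) to (8.5, 4.0), a distance of √(0.3² + 8.0²) ≈ 8.0.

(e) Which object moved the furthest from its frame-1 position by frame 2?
the yellow circle

(moved 8.0; next 6.6)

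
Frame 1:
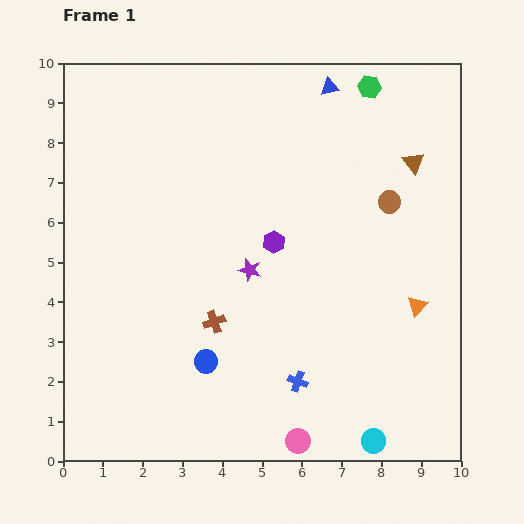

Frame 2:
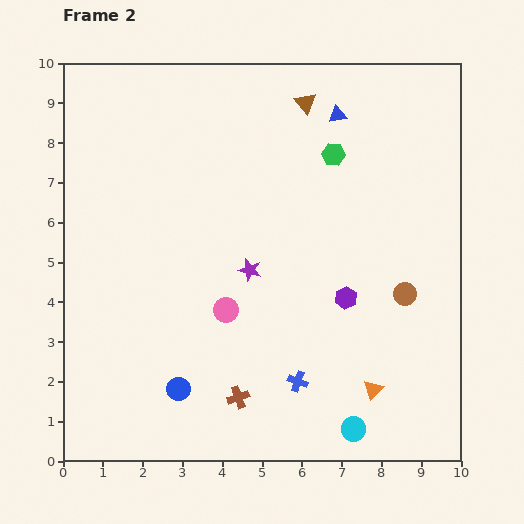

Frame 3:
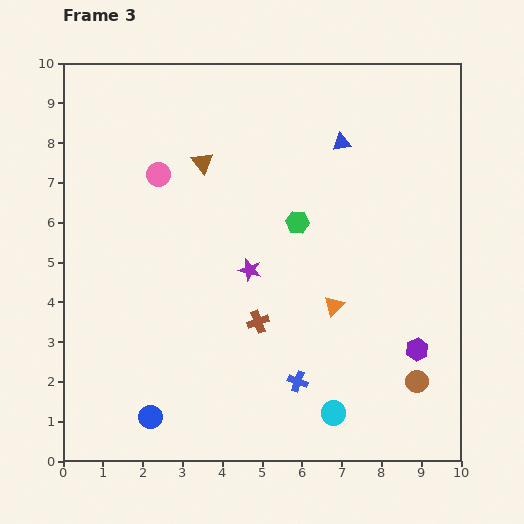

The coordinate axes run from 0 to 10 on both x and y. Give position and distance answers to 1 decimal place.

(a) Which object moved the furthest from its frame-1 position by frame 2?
the pink circle

(moved 3.8; next 3.1)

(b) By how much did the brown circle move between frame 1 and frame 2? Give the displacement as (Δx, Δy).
(0.4, -2.3)

The brown circle was at (8.2, 6.5) in frame 1 and (8.6, 4.2) in frame 2.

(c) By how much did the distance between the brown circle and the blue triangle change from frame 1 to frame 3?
+3.0

Distance in frame 1: 3.3. Distance in frame 3: 6.3.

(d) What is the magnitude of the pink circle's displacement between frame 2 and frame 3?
3.8

The pink circle moved from (4.1, 3.8) to (2.4, 7.2), a distance of √(1.7² + 3.4²) ≈ 3.8.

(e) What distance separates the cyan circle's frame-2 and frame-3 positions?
0.6

The cyan circle moved from (7.3, 0.8) to (6.8, 1.2), a distance of √(0.5² + 0.4²) ≈ 0.6.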